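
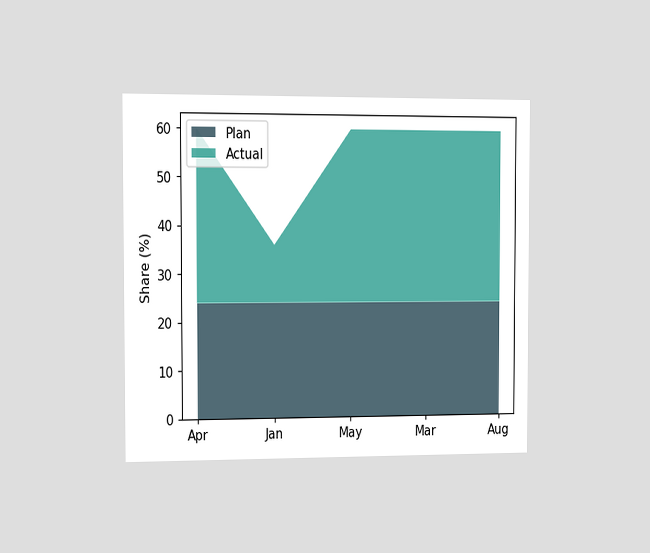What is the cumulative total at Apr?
The chart is viewed slightly from the left. The stacked total at Apr reaches 60%.

60%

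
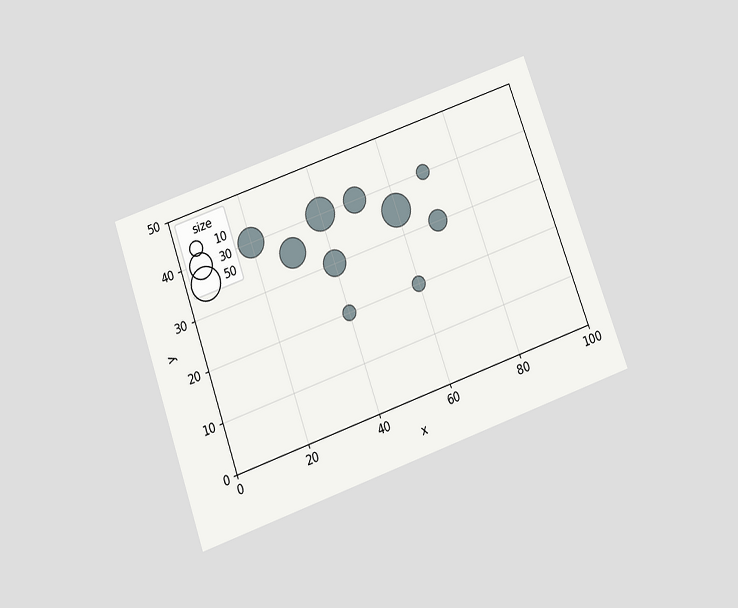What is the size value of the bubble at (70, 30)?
The chart is tilted about 20° counter-clockwise and viewed slightly from below. Matching the bubble at (70, 30) against the size legend gives 20.

20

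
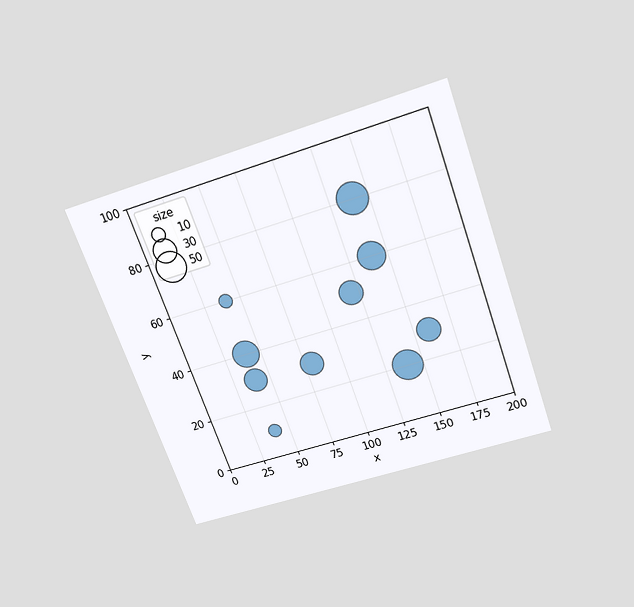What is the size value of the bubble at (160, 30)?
The chart is tilted about 20° counter-clockwise and viewed slightly from above. Matching the bubble at (160, 30) against the size legend gives 30.

30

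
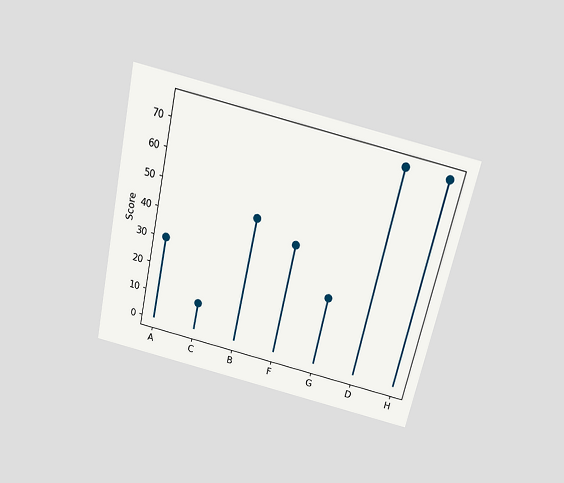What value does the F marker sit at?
The chart is tilted about 13° clockwise and viewed slightly from above. The F marker sits at 40.

40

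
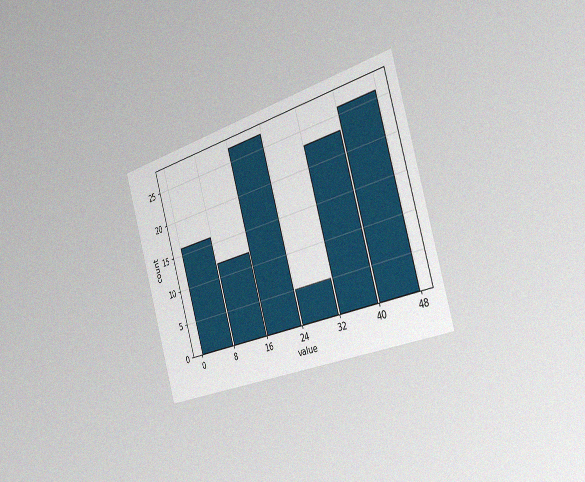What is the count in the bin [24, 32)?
The chart is tilted about 16° counter-clockwise and viewed slightly from the right, with some photo noise. The [24, 32) bin has height 5.

5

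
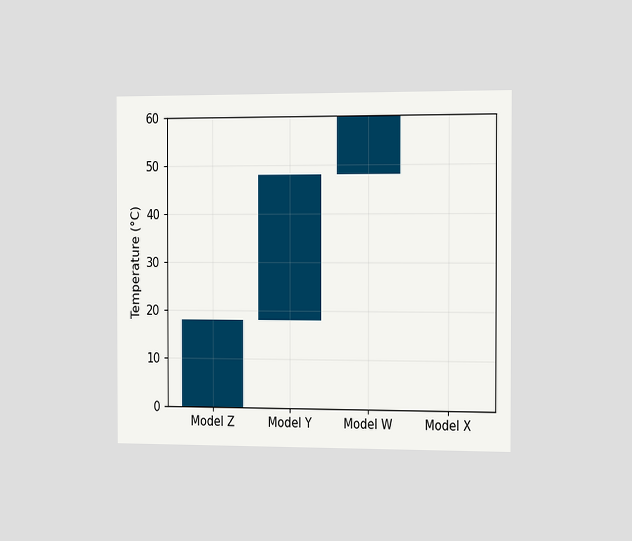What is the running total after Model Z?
18°C

The chart is viewed slightly from the right. After Model Z the running total reaches 18°C.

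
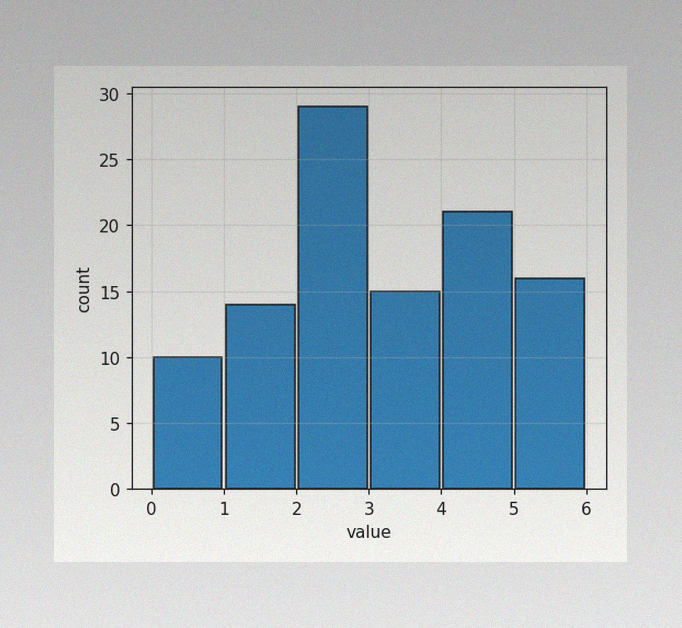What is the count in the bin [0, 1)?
The image has some photo noise and uneven lighting. The [0, 1) bin has height 10.

10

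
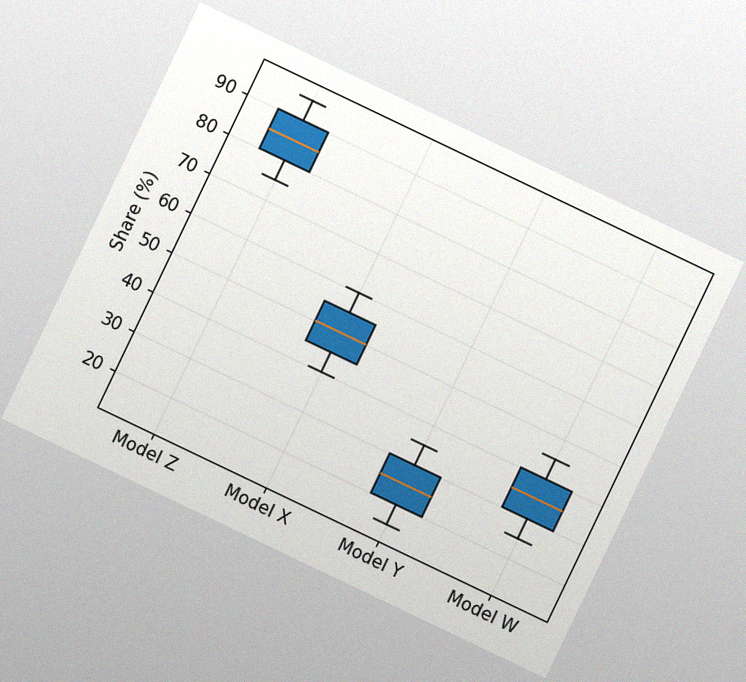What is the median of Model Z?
The chart is tilted about 26° clockwise, with some photo noise. The median line in the Model Z box sits at 85%.

85%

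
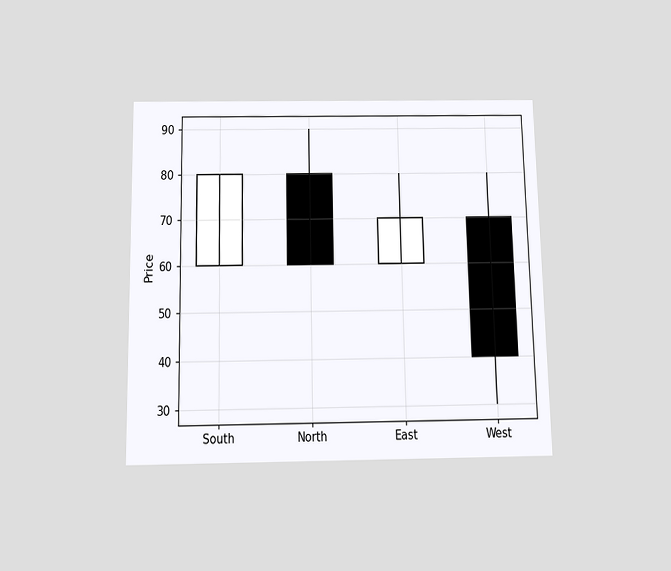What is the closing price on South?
80

The chart is viewed slightly from below. The South candle closes at 80.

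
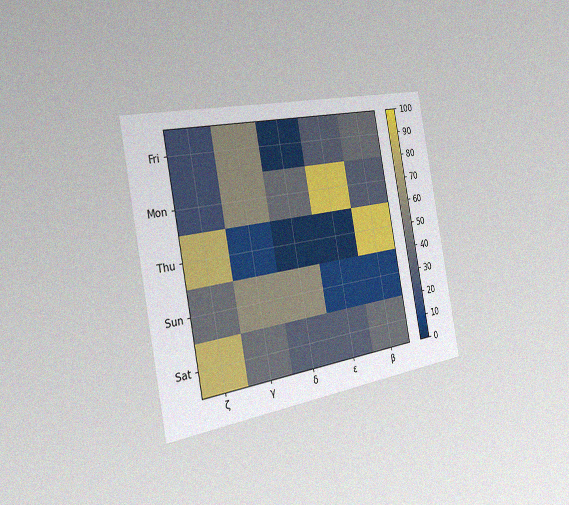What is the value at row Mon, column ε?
The chart is tilted about 10° counter-clockwise and viewed slightly from the left, with some photo noise. Matching cell (Mon, ε) against the colorbar gives 90.

90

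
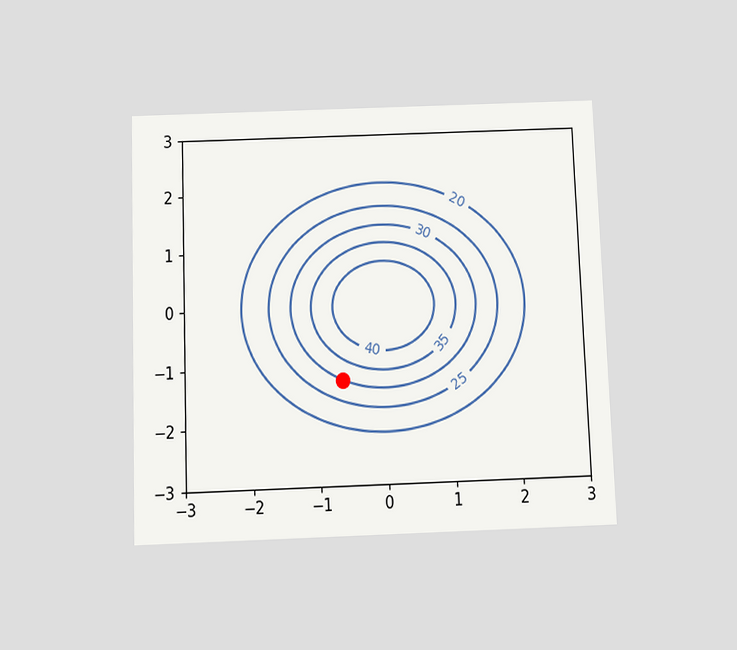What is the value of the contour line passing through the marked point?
30

The chart is tilted about 2° counter-clockwise and viewed slightly from below. The marked point sits on the contour labelled 30.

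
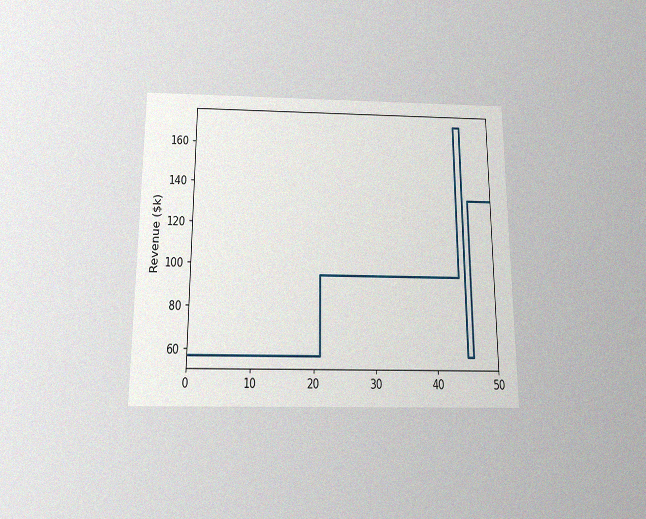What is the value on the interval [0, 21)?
$57k

The chart is viewed slightly from below, with some photo noise. On [0, 21) the step sits at $57k.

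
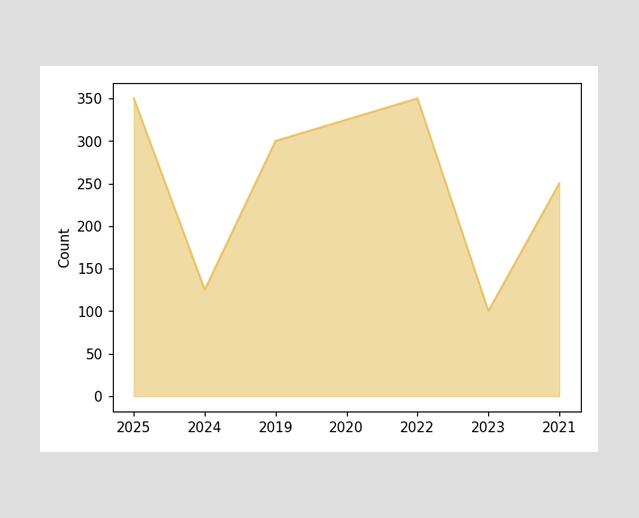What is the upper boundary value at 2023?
100

At 2023 the upper boundary is at 100.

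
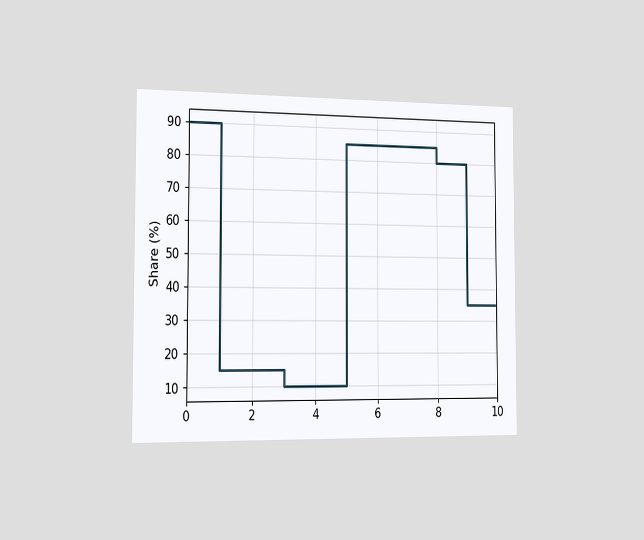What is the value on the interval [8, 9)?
80%

The chart is viewed slightly from the left. On [8, 9) the step sits at 80%.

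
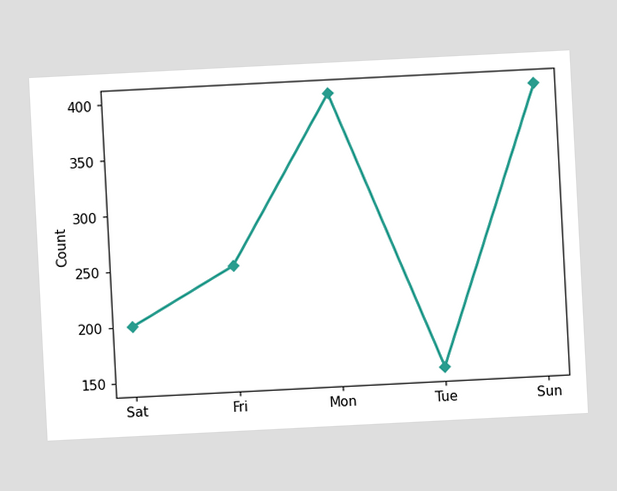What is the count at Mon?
400

The chart is tilted about 3° counter-clockwise. At Mon, the line is at 400.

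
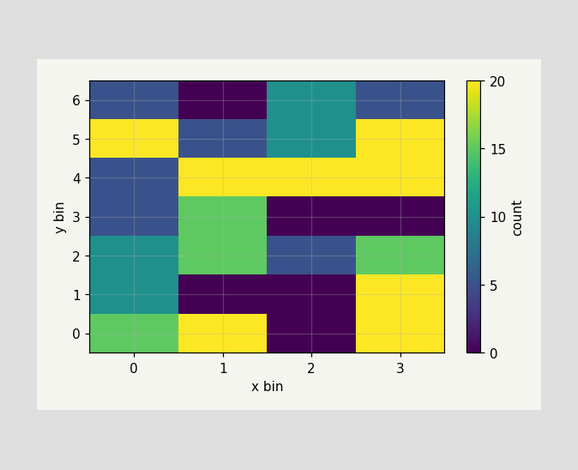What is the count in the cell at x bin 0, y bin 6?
Matching the cell (0, 6) against the colorbar gives 5.

5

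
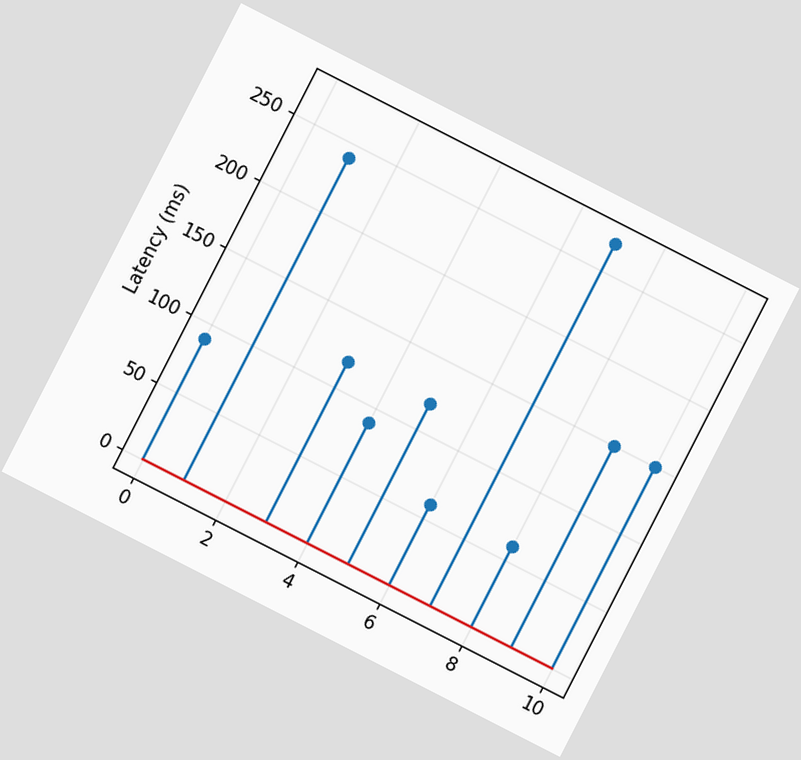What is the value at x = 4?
The chart is tilted about 27° clockwise. The stem at x=4 reaches 90ms.

90ms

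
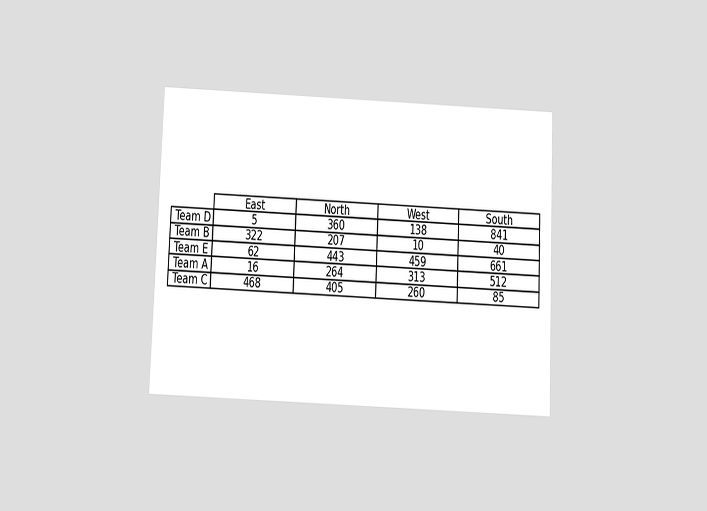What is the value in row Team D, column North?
360

The chart is tilted about 2° clockwise and viewed slightly from below. The (Team D, North) cell reads 360.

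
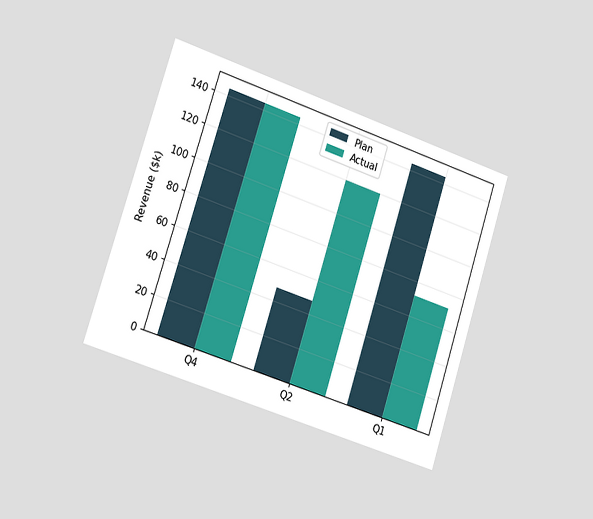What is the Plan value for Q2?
$48k

The chart is tilted about 18° clockwise and viewed slightly from the left. The Plan bar at Q2 reaches $48k on the y-axis.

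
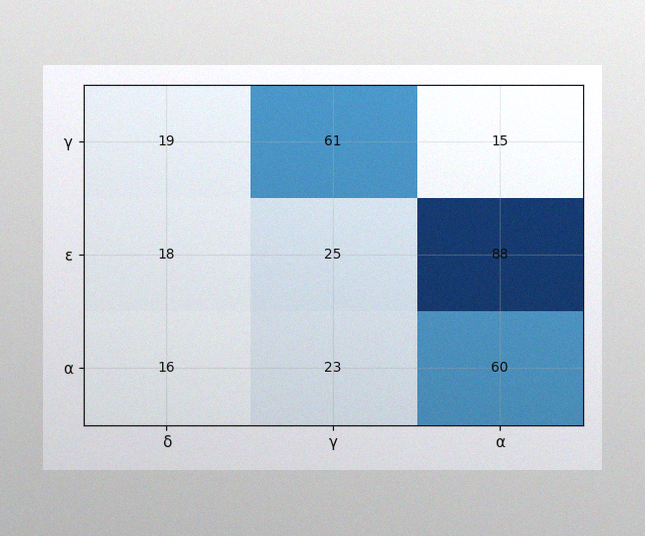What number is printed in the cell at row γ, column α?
The image has some photo noise and uneven lighting. The (γ, α) cell reads 15.

15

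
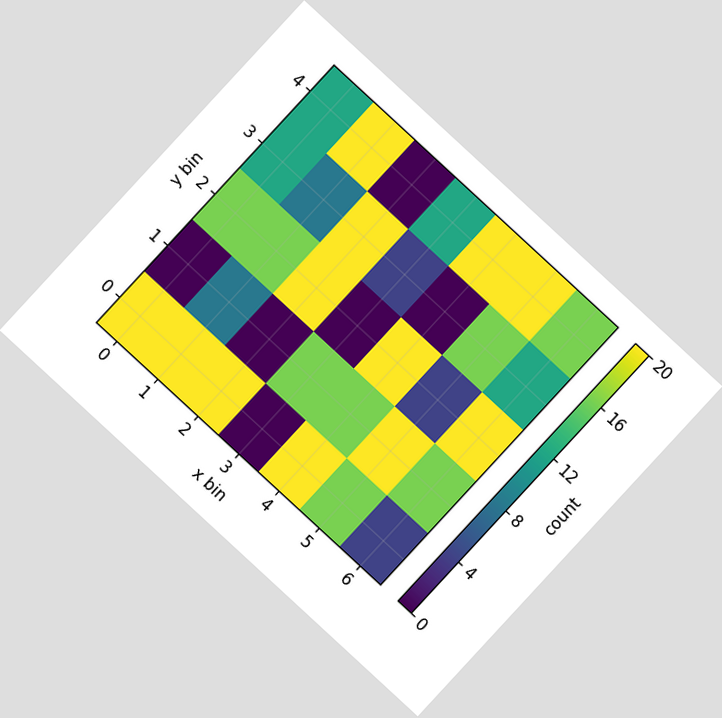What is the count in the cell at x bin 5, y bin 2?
4

The chart is tilted about 43° clockwise. Matching the cell (5, 2) against the colorbar gives 4.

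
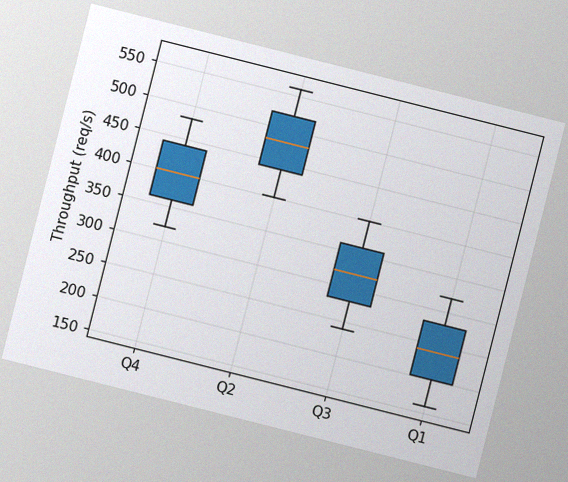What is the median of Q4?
400req/s

The chart is tilted about 14° clockwise, with some photo noise. The median line in the Q4 box sits at 400req/s.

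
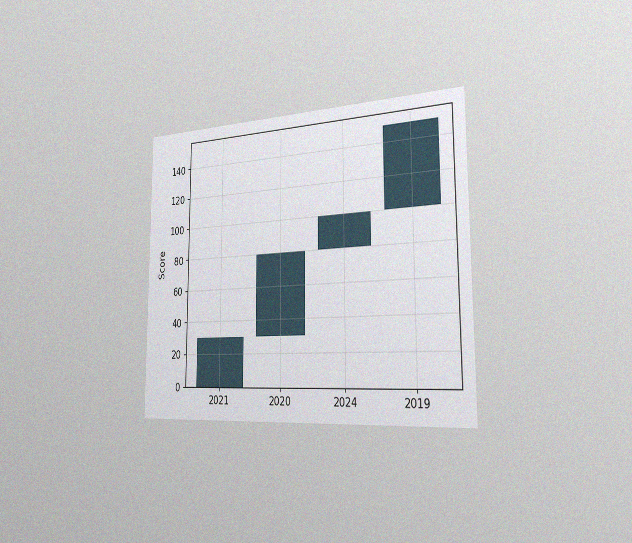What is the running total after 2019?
150

The chart is viewed slightly from the right, with some photo noise. After 2019 the running total reaches 150.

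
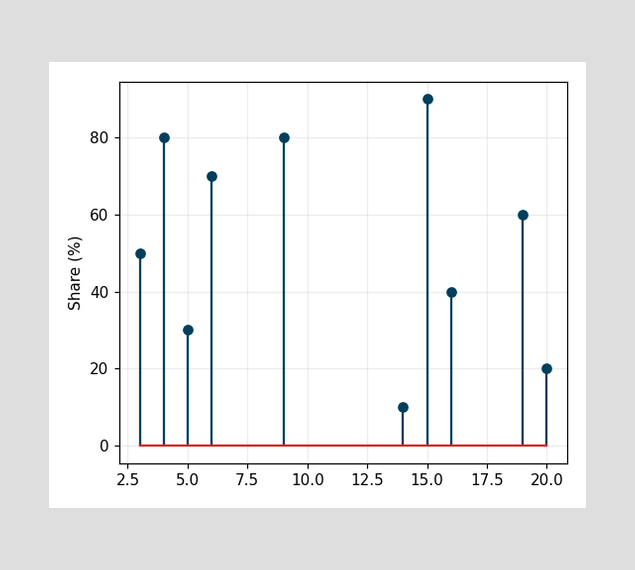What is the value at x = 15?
The stem at x=15 reaches 90%.

90%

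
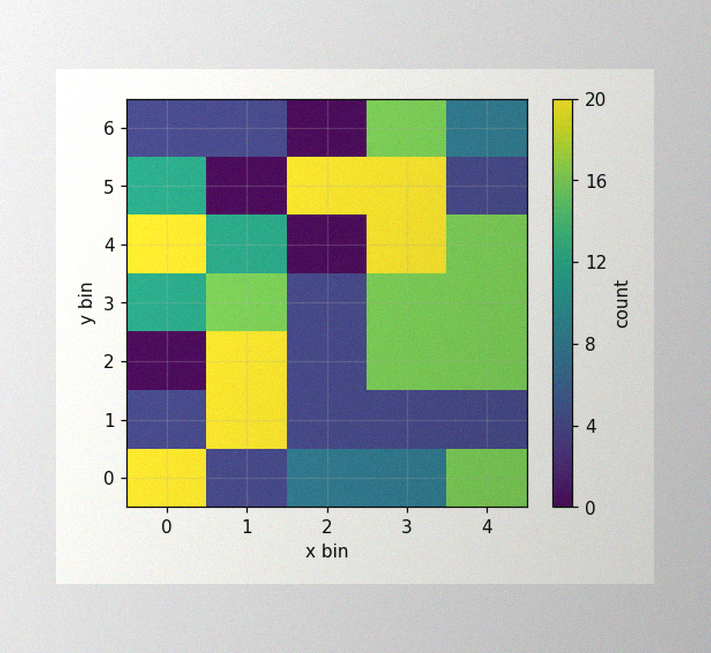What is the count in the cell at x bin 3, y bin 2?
The image has some photo noise and uneven lighting. Matching the cell (3, 2) against the colorbar gives 16.

16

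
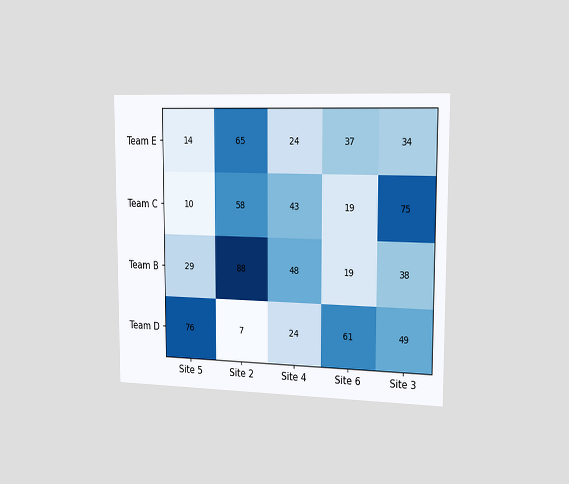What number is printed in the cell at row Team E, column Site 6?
The chart is viewed slightly from the right. The (Team E, Site 6) cell reads 37.

37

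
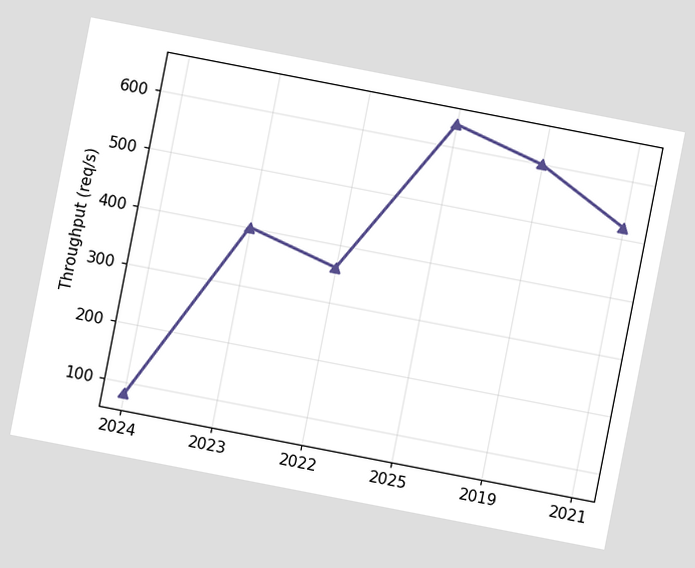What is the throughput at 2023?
The chart is tilted about 11° clockwise. At 2023, the line is at 400req/s.

400req/s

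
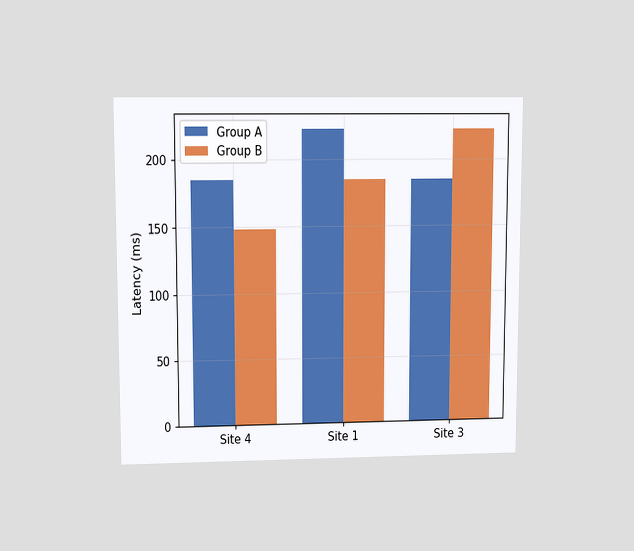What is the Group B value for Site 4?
The chart is viewed at a slight angle. The Group B bar at Site 4 reaches 148ms on the y-axis.

148ms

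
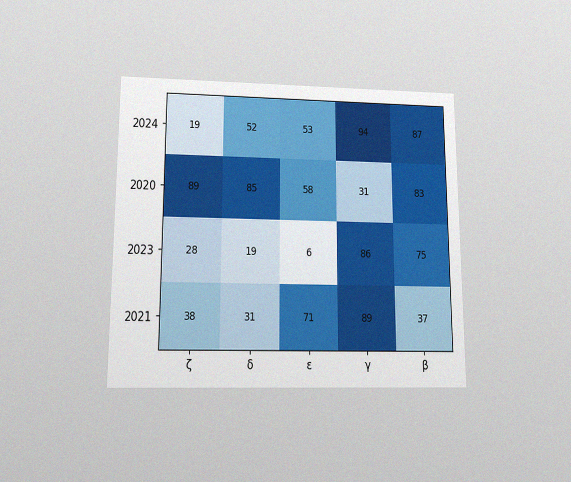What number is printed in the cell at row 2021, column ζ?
38

The chart is viewed slightly from below, with some photo noise. The (2021, ζ) cell reads 38.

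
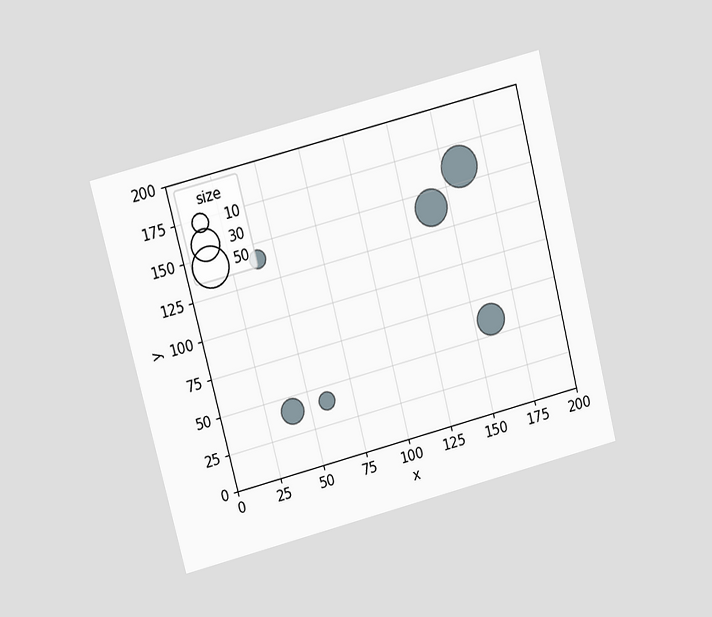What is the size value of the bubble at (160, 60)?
The chart is tilted about 14° counter-clockwise and viewed at a slight angle. Matching the bubble at (160, 60) against the size legend gives 30.

30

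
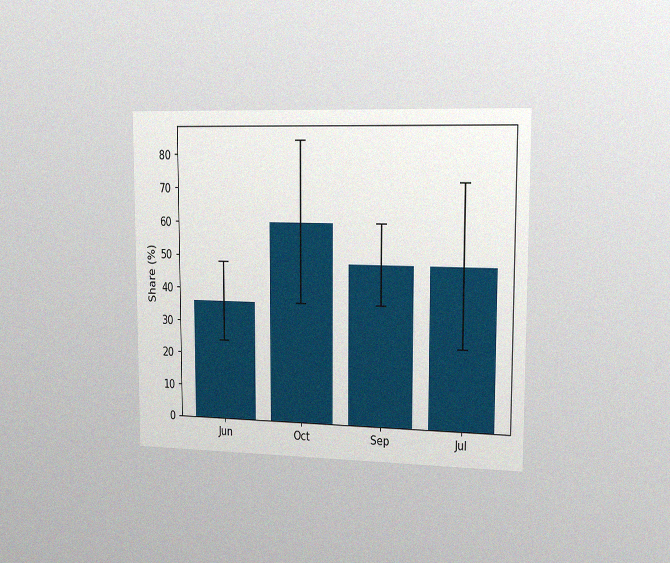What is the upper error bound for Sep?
The chart is viewed slightly from the right, with some photo noise. The Sep bar's upper whisker reaches 60%.

60%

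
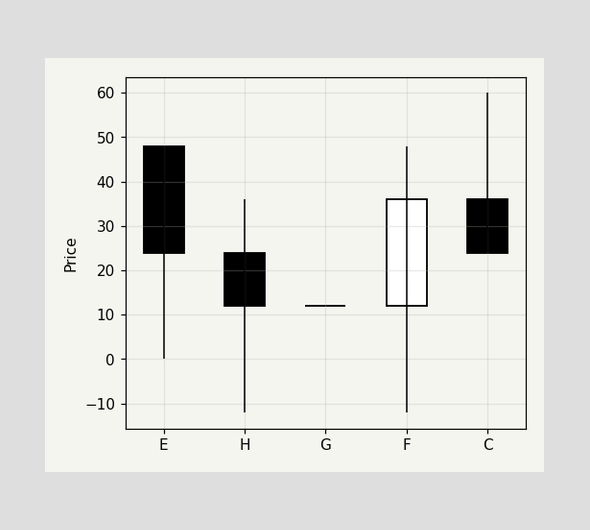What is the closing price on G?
The G candle closes at 12.

12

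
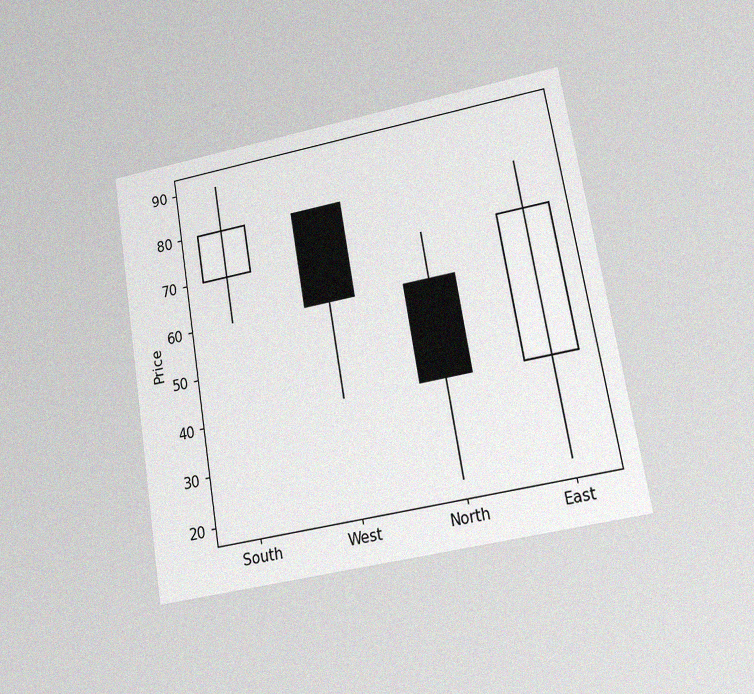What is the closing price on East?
70

The chart is tilted about 10° counter-clockwise and viewed at a slight angle, with some photo noise. The East candle closes at 70.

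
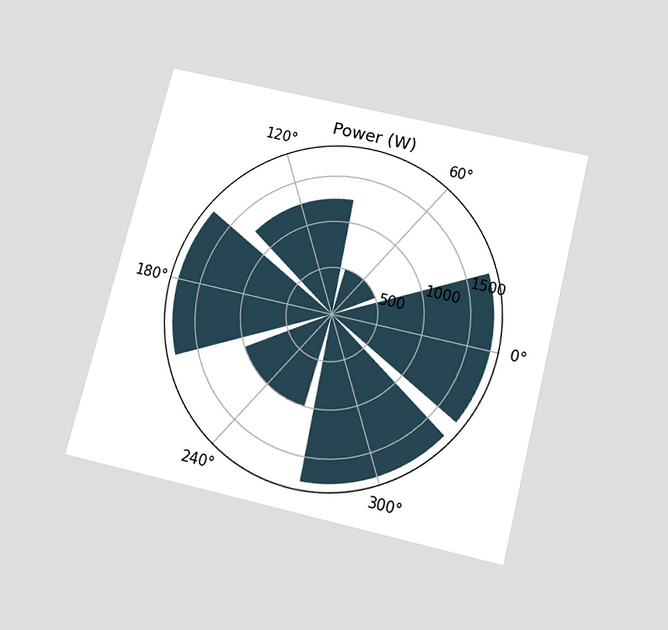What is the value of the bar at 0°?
1750W

The chart is tilted about 14° clockwise and viewed slightly from below. The bar at 0° reaches 1750W on the radial axis.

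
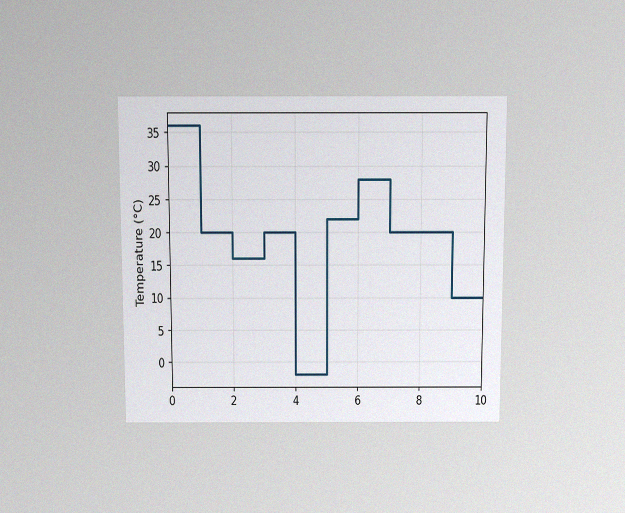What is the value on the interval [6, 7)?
The chart is viewed slightly from above, with some photo noise. On [6, 7) the step sits at 28°C.

28°C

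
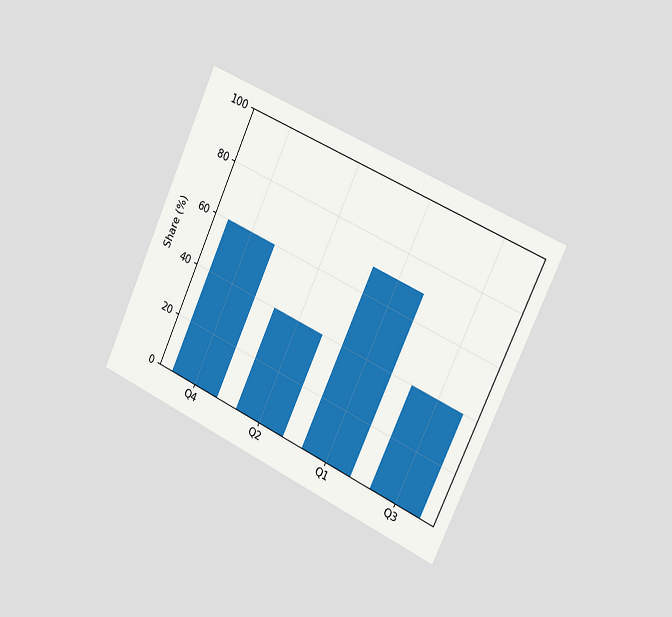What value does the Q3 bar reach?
40%

The chart is tilted about 24° clockwise and viewed slightly from the right. Reading along the chart's y-axis, the Q3 bar reaches 40%.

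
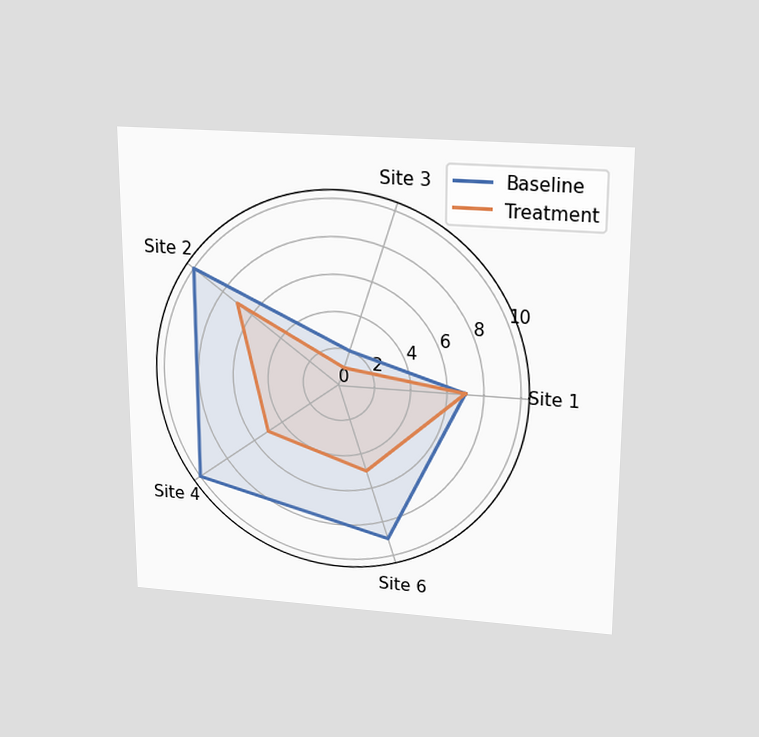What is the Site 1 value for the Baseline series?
7

The chart is viewed slightly from above. On the Site 1 axis, Baseline reaches 7.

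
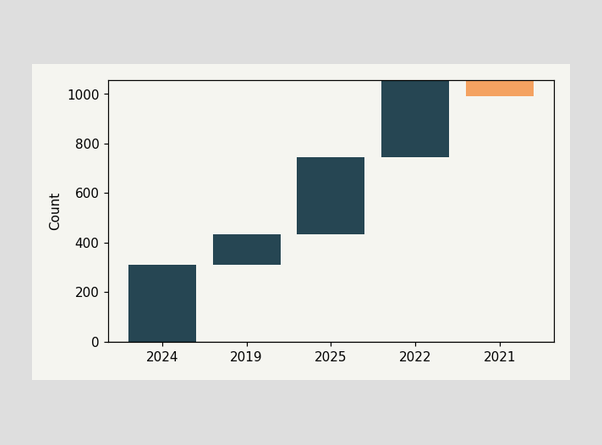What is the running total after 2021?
After 2021 the running total reaches 992.

992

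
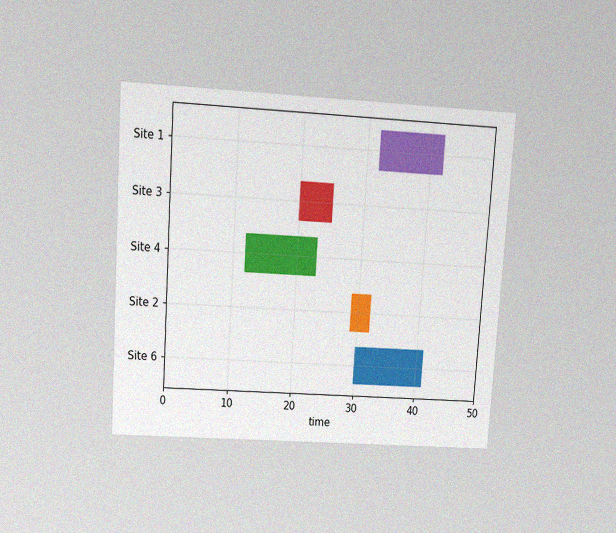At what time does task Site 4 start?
12

The chart is tilted about 4° clockwise and viewed slightly from above, with some photo noise. The Site 4 bar begins at t=12.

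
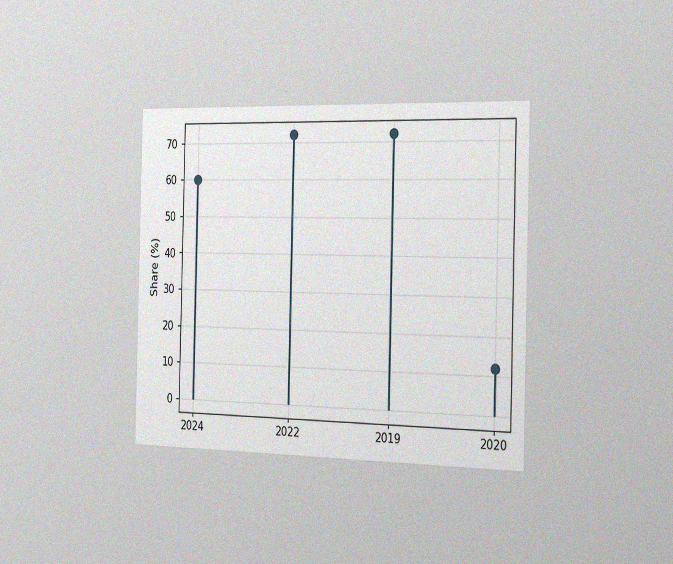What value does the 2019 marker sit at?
The chart is viewed slightly from the right, with some photo noise. The 2019 marker sits at 72%.

72%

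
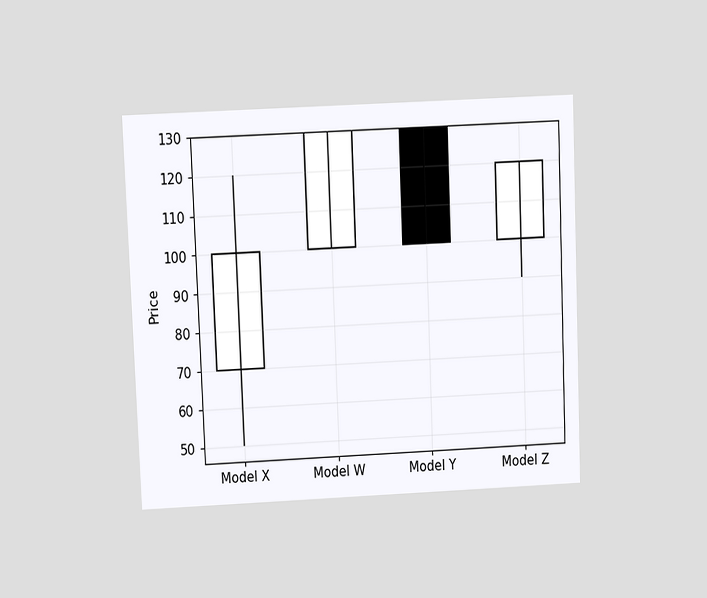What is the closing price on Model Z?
120

The chart is tilted about 2° counter-clockwise and viewed slightly from above. The Model Z candle closes at 120.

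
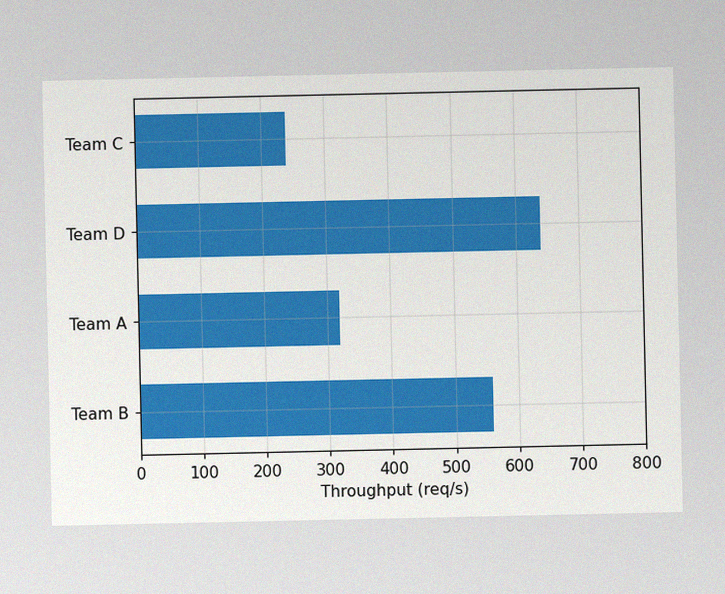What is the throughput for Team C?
240req/s

The image has some photo noise and uneven lighting. Reading along the chart's x-axis, the Team C bar reaches 240req/s.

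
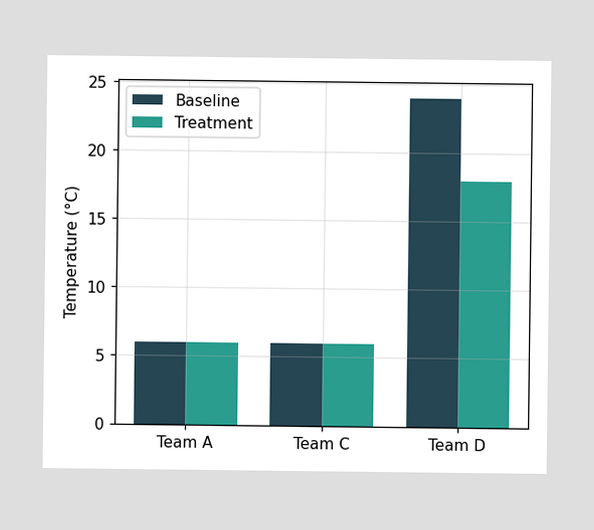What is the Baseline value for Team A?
6°C

The Baseline bar at Team A reaches 6°C on the y-axis.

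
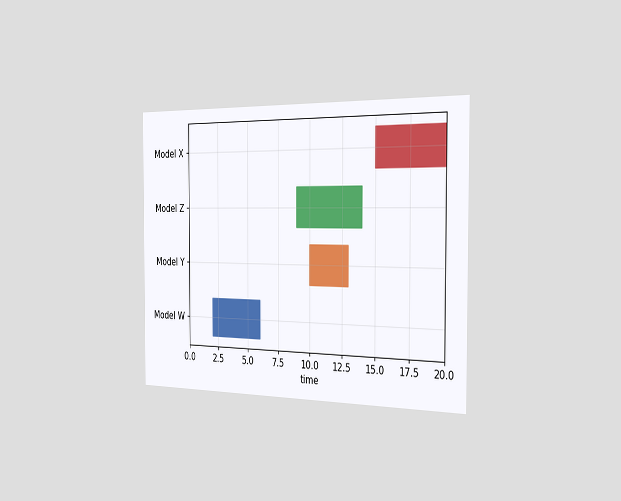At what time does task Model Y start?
10

The chart is viewed slightly from the right. The Model Y bar begins at t=10.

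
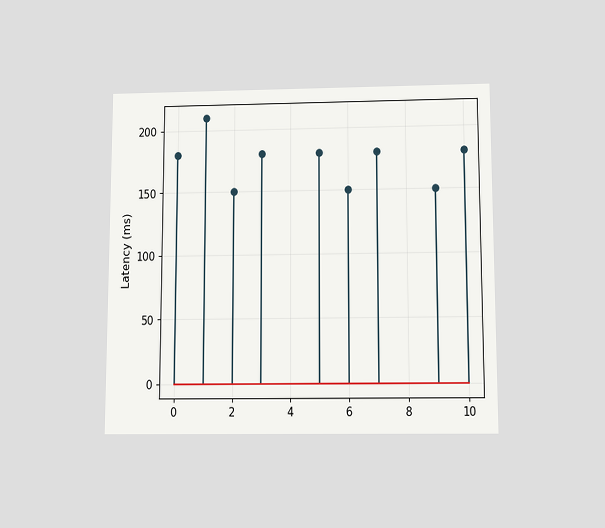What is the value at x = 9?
The chart is viewed slightly from below. The stem at x=9 reaches 150ms.

150ms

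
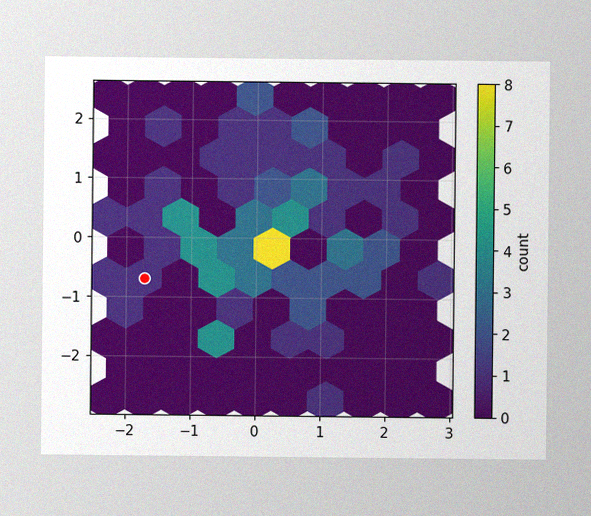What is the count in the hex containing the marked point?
1

The image has some photo noise and uneven lighting. The marked hex reads 1 on the colorbar.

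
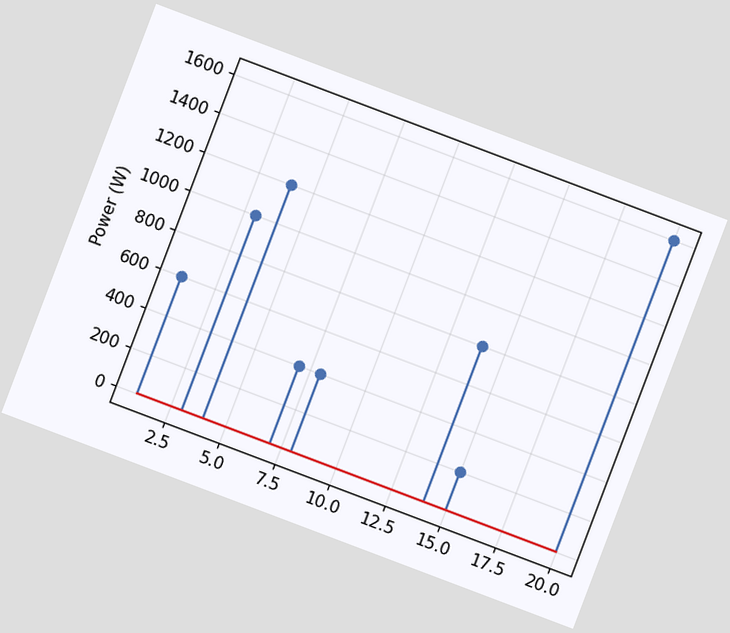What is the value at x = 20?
The chart is tilted about 21° clockwise. The stem at x=20 reaches 1600W.

1600W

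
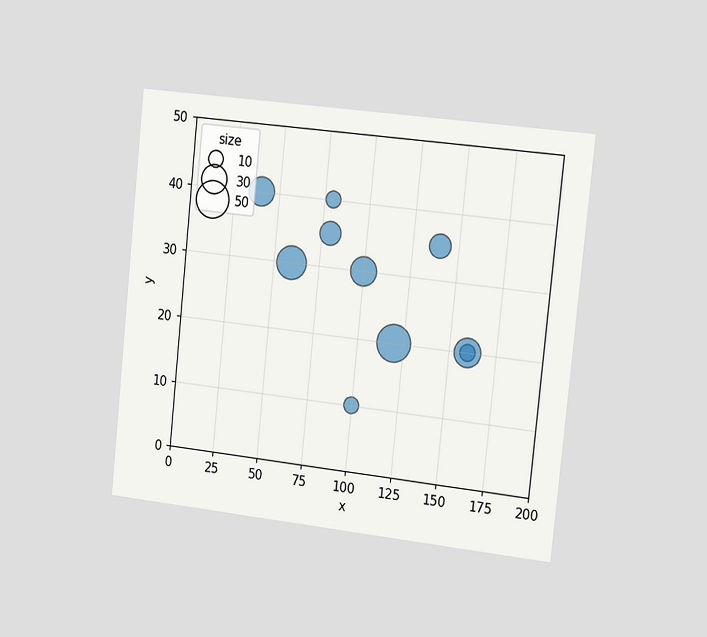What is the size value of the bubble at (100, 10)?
The chart is tilted about 6° clockwise and viewed slightly from the right. Matching the bubble at (100, 10) against the size legend gives 10.

10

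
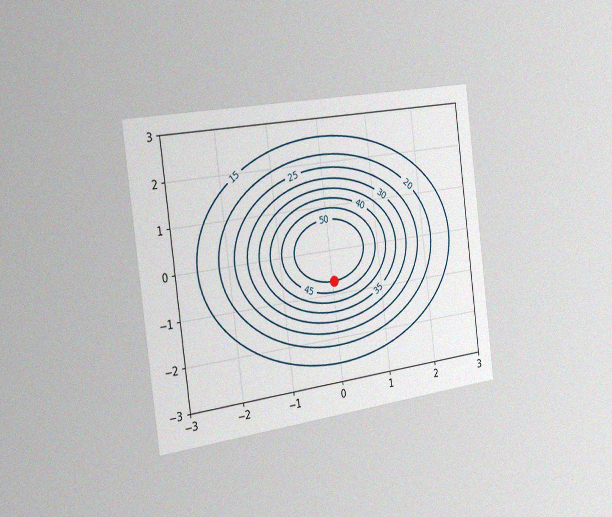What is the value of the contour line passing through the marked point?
The chart is tilted about 7° counter-clockwise and viewed slightly from the left, with some photo noise. The marked point sits on the contour labelled 50.

50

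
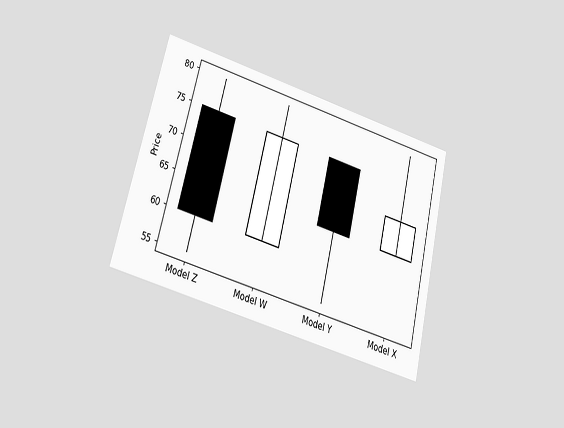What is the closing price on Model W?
75

The chart is tilted about 14° clockwise and viewed at a slight angle. The Model W candle closes at 75.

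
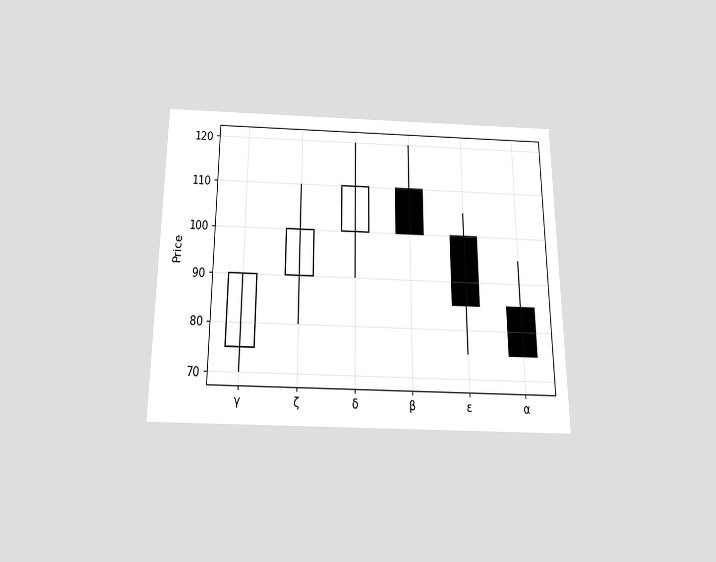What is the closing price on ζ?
100

The chart is viewed slightly from below. The ζ candle closes at 100.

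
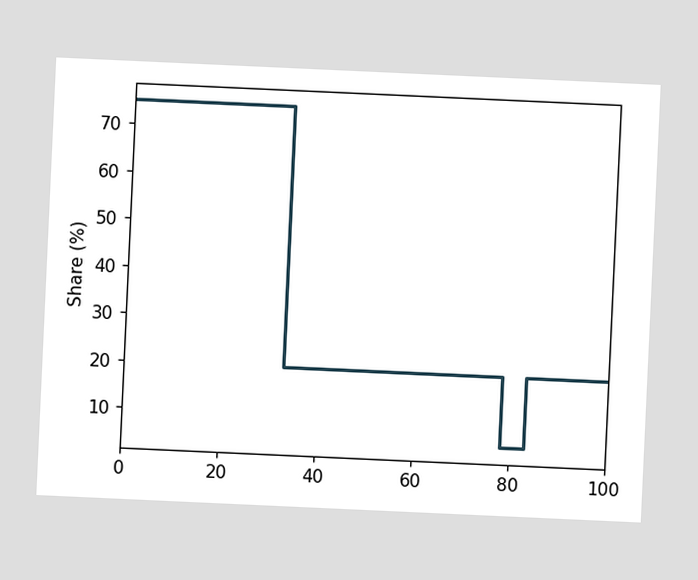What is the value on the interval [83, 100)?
The chart is tilted about 3° clockwise. On [83, 100) the step sits at 20%.

20%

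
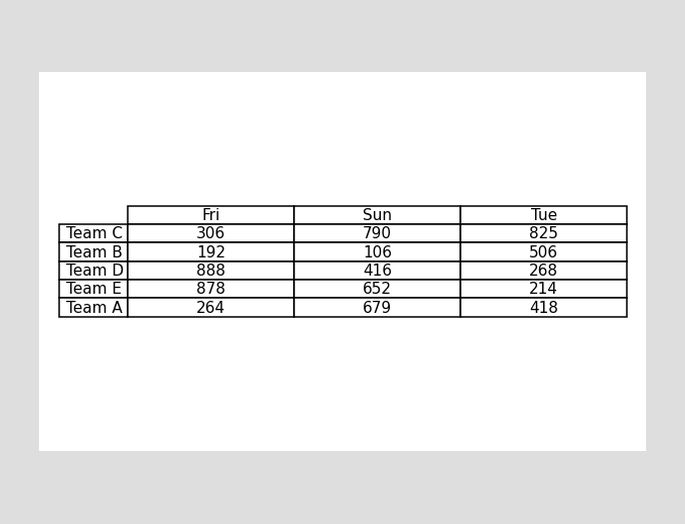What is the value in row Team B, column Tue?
The (Team B, Tue) cell reads 506.

506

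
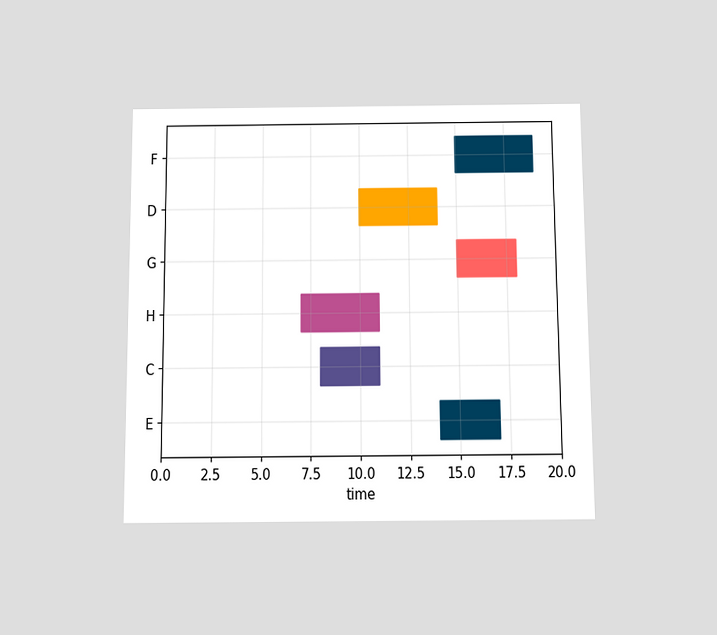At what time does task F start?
The chart is viewed slightly from below. The F bar begins at t=15.

15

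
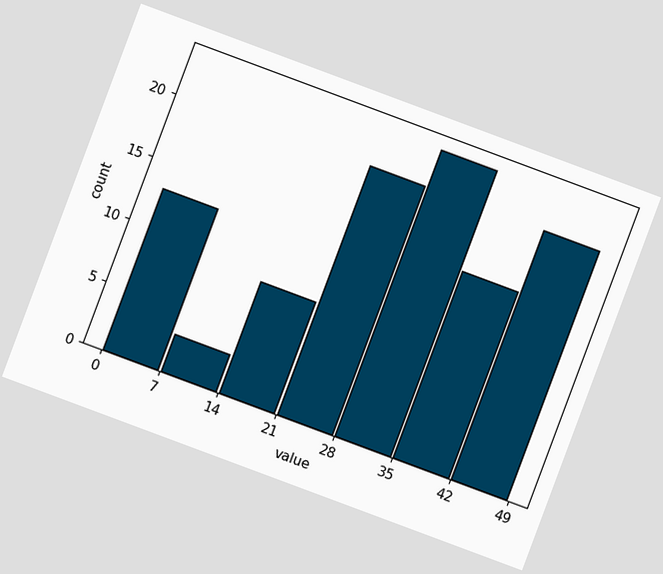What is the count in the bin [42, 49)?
The chart is tilted about 20° clockwise. The [42, 49) bin has height 20.

20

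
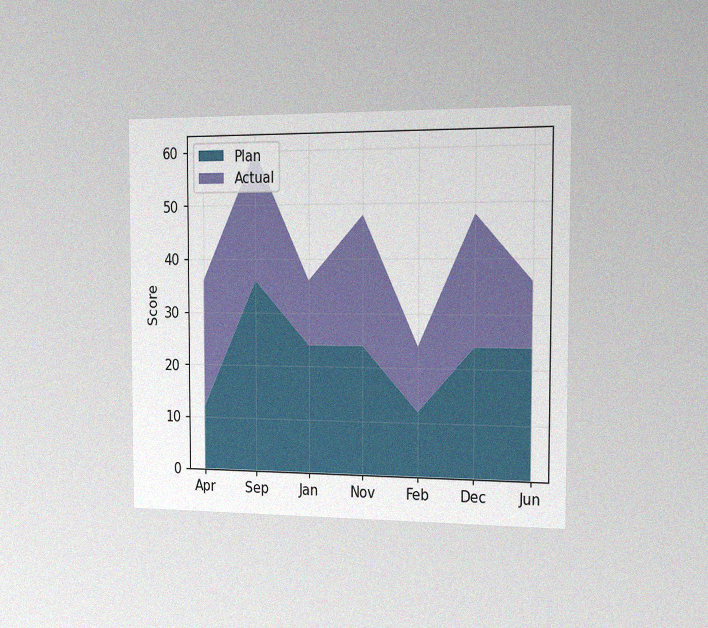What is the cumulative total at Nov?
The chart is viewed slightly from the right, with some photo noise. The stacked total at Nov reaches 48.

48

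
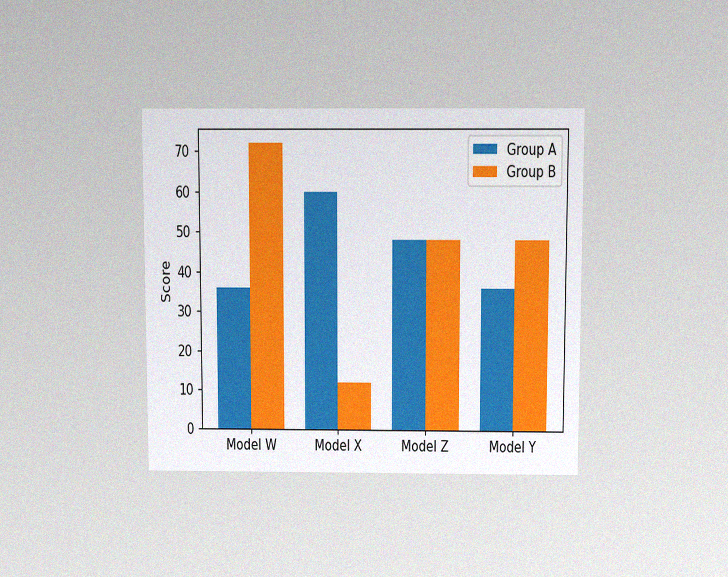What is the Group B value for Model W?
72

The chart is viewed slightly from above, with some photo noise. The Group B bar at Model W reaches 72 on the y-axis.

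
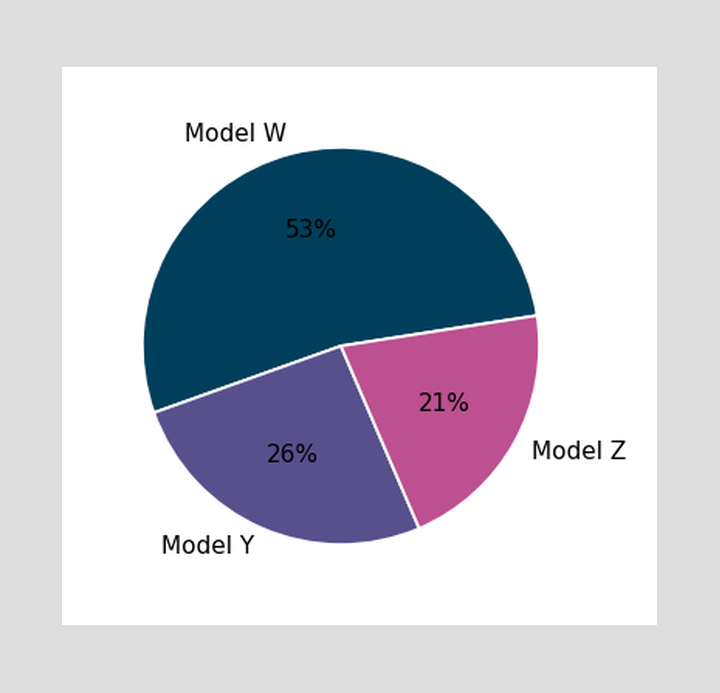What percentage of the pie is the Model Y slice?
26%

The Model Y slice takes up 26% of the pie.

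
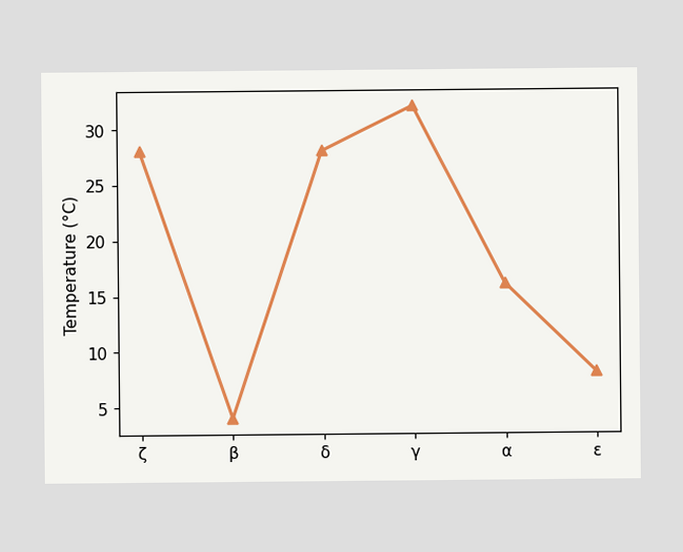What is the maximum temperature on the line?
The highest point is at γ, and reading across to the y-axis gives 32°C.

32°C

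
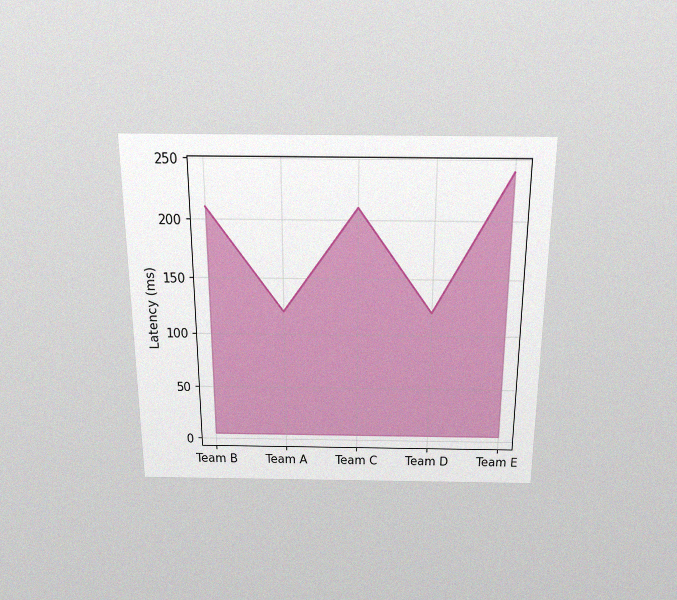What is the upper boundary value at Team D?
120ms

The chart is viewed slightly from above, with some photo noise. At Team D the upper boundary is at 120ms.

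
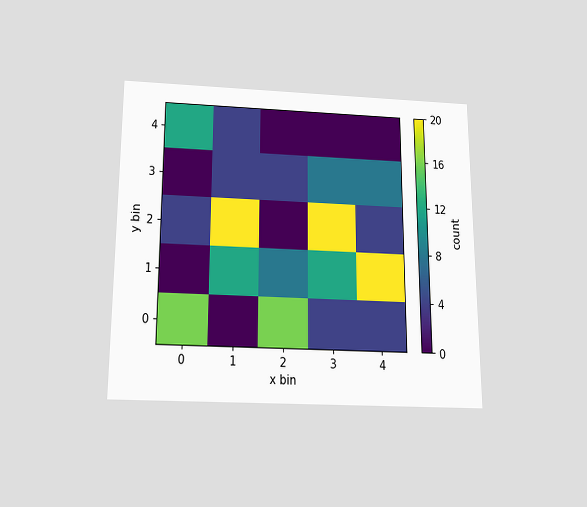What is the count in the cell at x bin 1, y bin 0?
The chart is viewed slightly from below. Matching the cell (1, 0) against the colorbar gives 0.

0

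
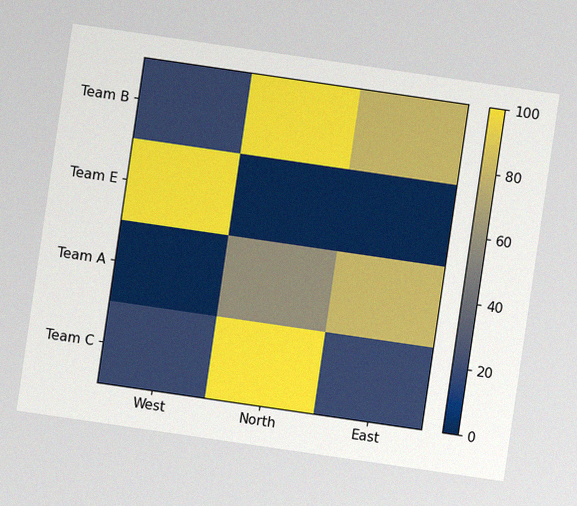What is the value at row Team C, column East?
20

The chart is tilted about 8° clockwise, with some photo noise. Matching cell (Team C, East) against the colorbar gives 20.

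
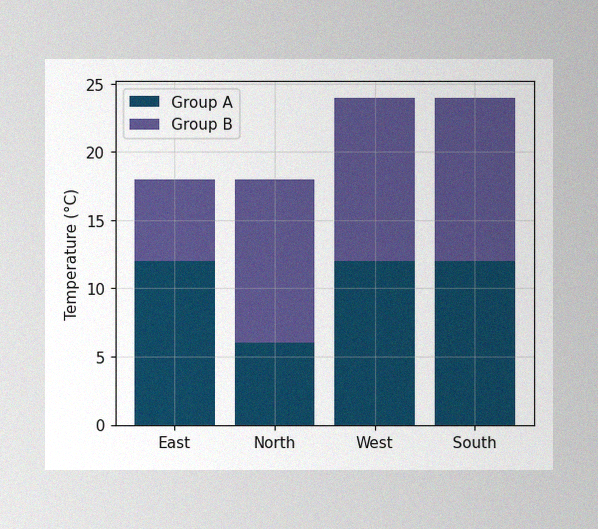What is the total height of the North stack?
18°C

The image has some photo noise and uneven lighting. The North stack's top reaches 18°C on the y-axis.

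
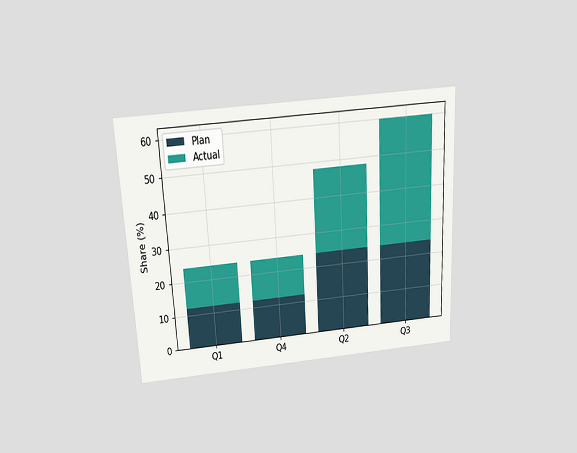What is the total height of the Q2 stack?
48%

The chart is tilted about 3° counter-clockwise and viewed slightly from above. The Q2 stack's top reaches 48% on the y-axis.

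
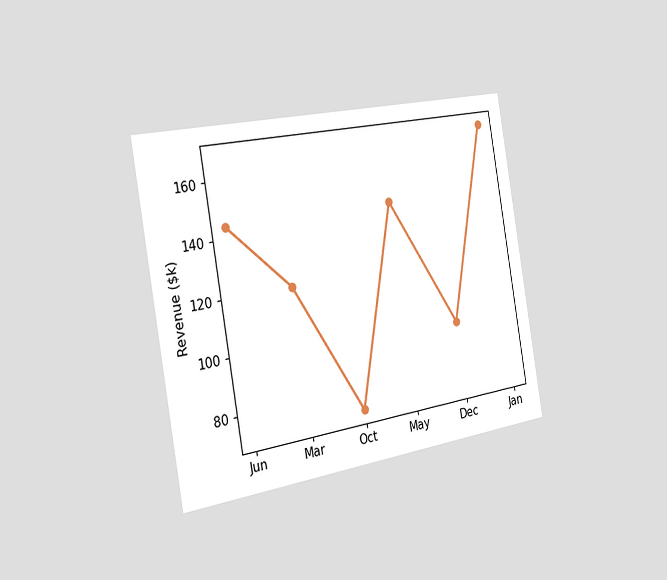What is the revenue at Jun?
The chart is tilted about 10° counter-clockwise and viewed slightly from the left. At Jun, the line is at $144k.

$144k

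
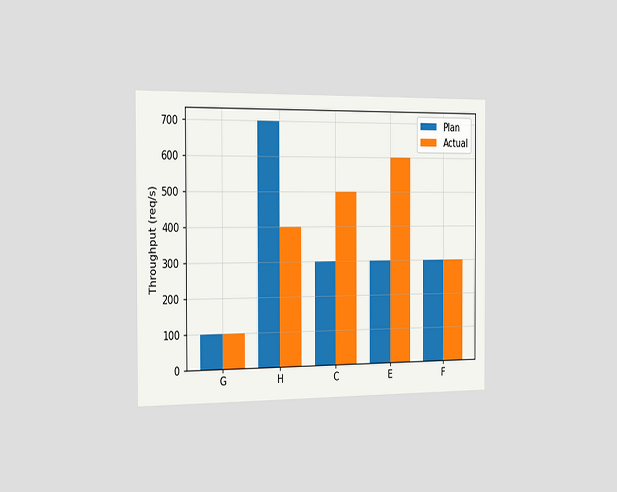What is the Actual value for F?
The chart is viewed slightly from the left. The Actual bar at F reaches 300req/s on the y-axis.

300req/s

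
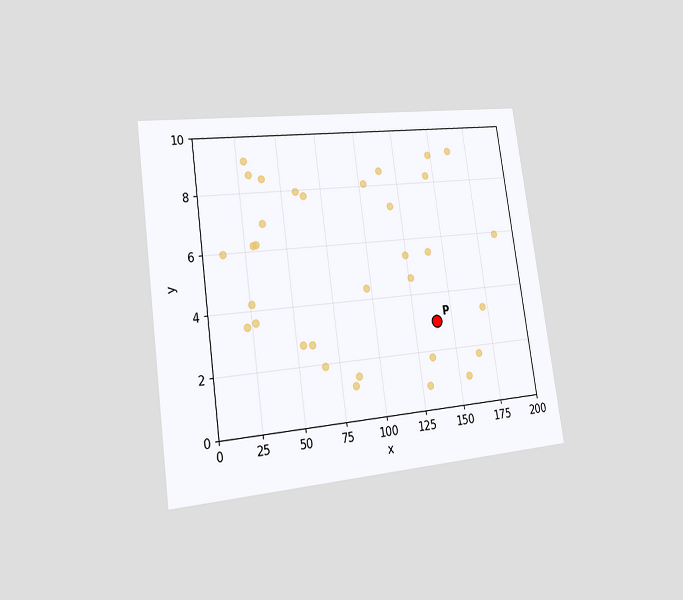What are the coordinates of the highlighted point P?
(140, 3)

The chart is tilted about 8° counter-clockwise and viewed slightly from the left. Following the gridlines from P to each axis, P sits at (140, 3).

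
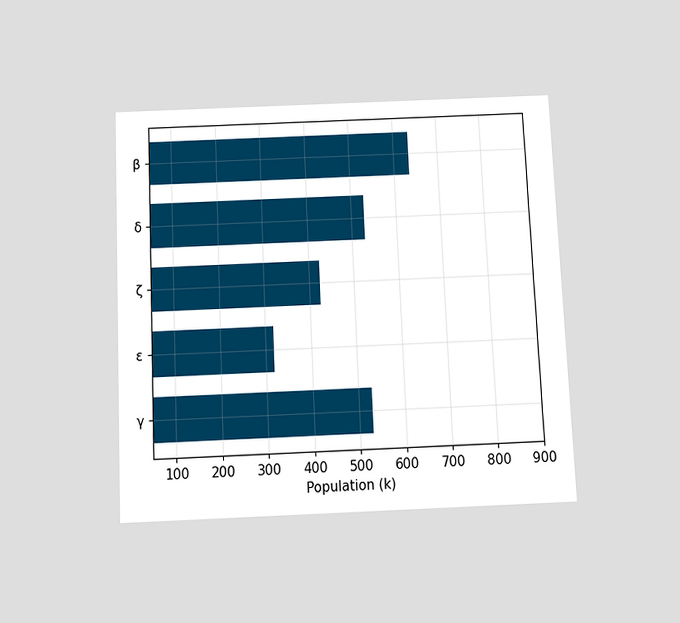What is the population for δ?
530k

The chart is tilted about 3° counter-clockwise and viewed slightly from below. Reading along the chart's x-axis, the δ bar reaches 530k.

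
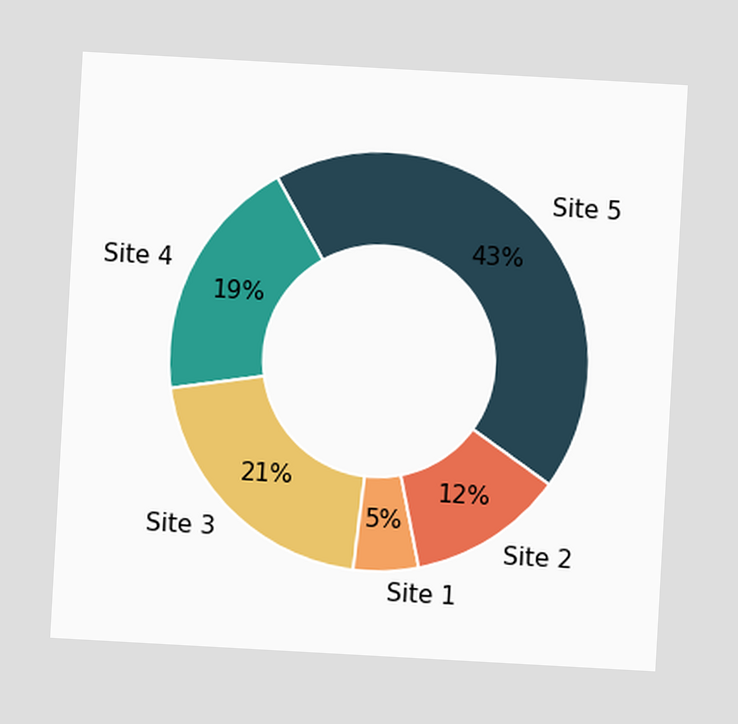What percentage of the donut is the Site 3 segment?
The chart is tilted about 3° clockwise. The Site 3 segment takes up 21% of the ring.

21%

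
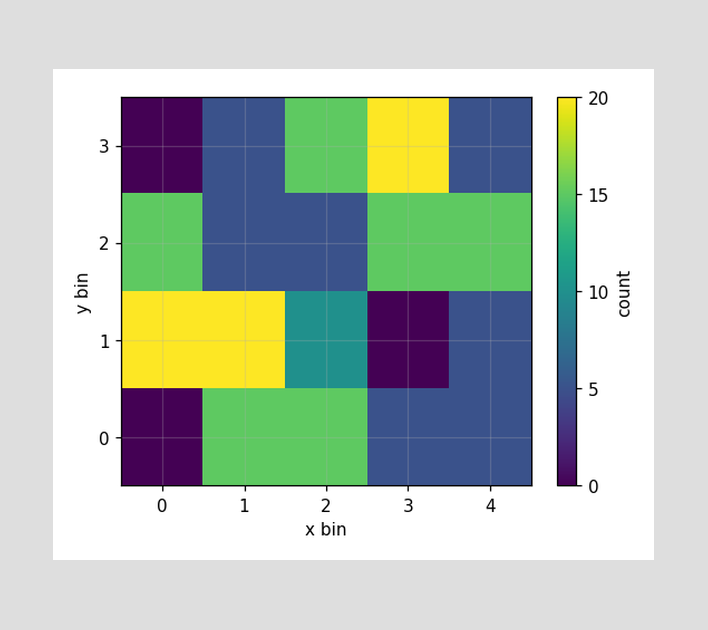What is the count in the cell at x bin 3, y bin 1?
0

Matching the cell (3, 1) against the colorbar gives 0.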